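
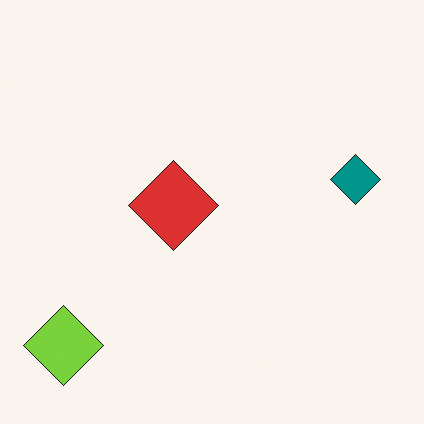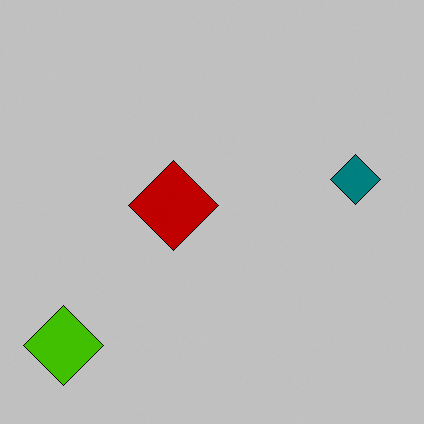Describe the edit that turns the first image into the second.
The second image is the first heavily posterized to just a handful of flat colors.

Each flat color has snapped to a coarser quantized level — most visibly, the near-white background has dropped to a flat grey.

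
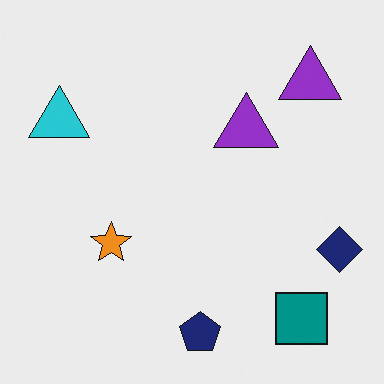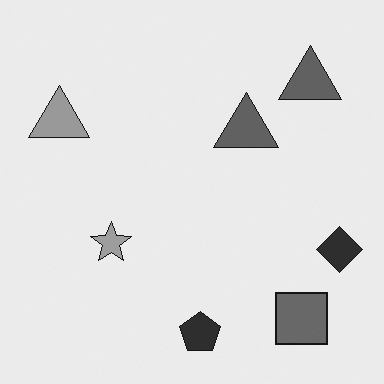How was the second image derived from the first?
The transformation is: converted to grayscale.

All color is removed — every shape is now a shade of grey.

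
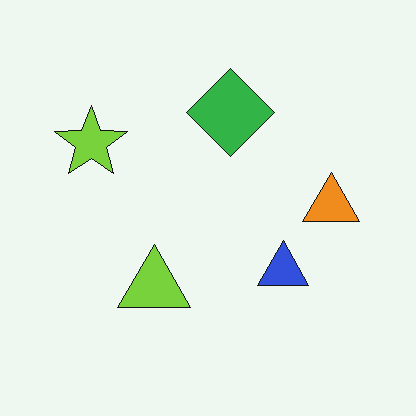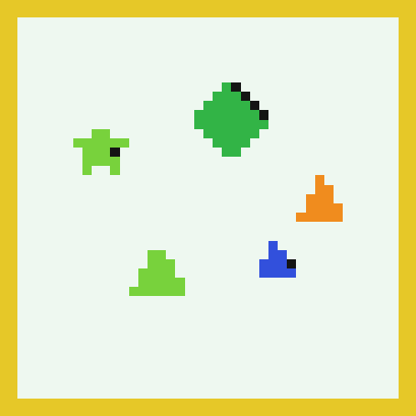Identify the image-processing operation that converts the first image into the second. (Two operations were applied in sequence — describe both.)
This is the original image heavily pixelated into large blocks, then framed with a yellow border.

Shapes are reduced to large square blocks; fine edges and outlines are lost — a downscale-then-upscale (mosaic) effect. A solid yellow frame runs around the edge of the second image, with the content slightly shrunk inside it.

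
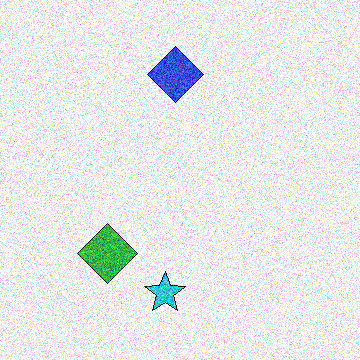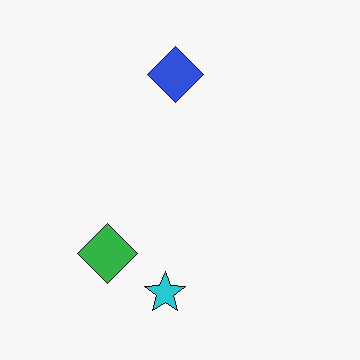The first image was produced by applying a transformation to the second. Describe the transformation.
The first image is the second degraded with strong gaussian noise.

Random speckle covers the whole image, including the flat background.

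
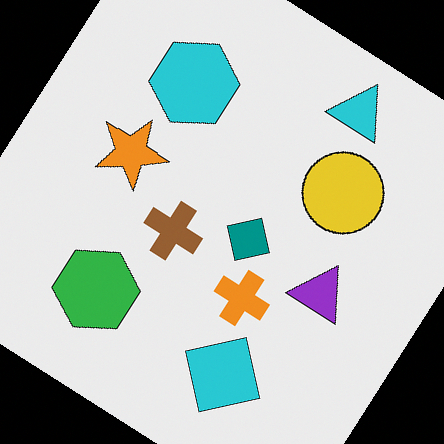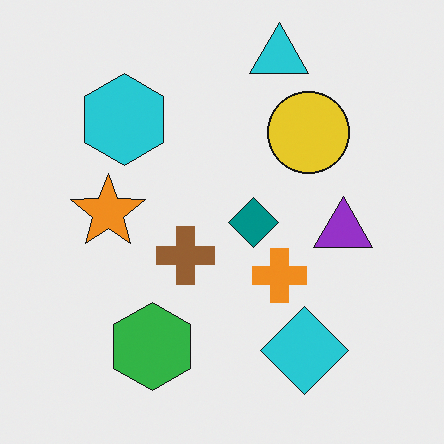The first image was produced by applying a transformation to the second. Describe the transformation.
It was rotated clockwise by a large amount — several tens of degrees.

Every shape is tilted by the same angle and the image corners show triangular fill wedges — a whole-image rotation by a non-right angle.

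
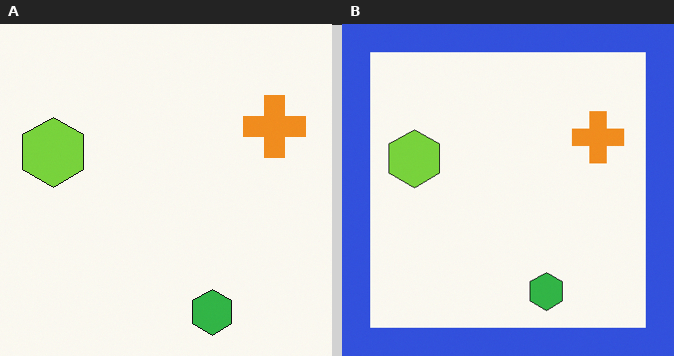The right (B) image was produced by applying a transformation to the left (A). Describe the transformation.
The image was framed with a blue border.

A solid blue frame runs around the edge of the right (B) image, with the content slightly shrunk inside it.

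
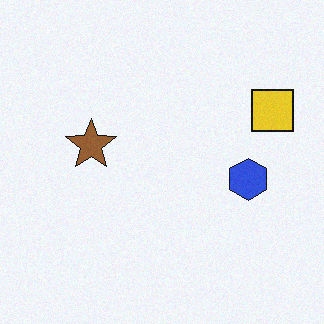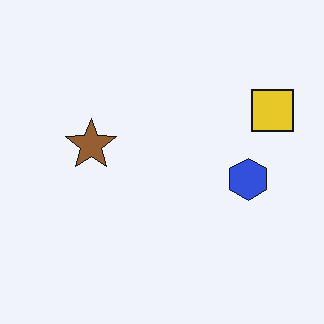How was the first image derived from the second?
Degraded with a light layer of grain.

Random speckle covers the whole image, including the flat background.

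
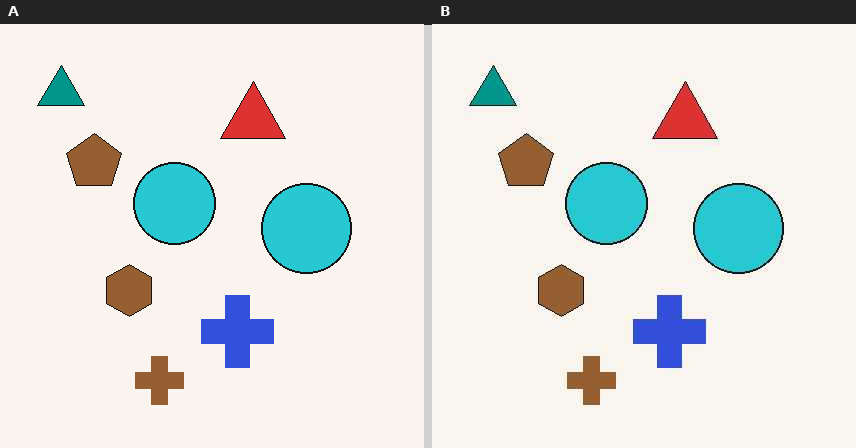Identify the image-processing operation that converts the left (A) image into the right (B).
This is the original image given moderate JPEG compression.

Blocky 8×8 compression artifacts appear around shape edges and the flat background shows ringing — characteristic JPEG degradation.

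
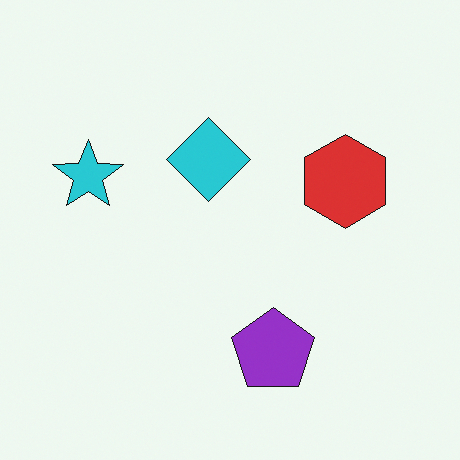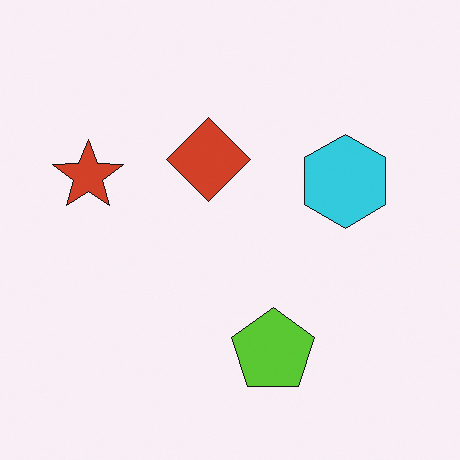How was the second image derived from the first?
The transformation is: hue-shifted by a large amount.

Every shape's color has rotated by the same amount around the hue wheel — a uniform hue shift.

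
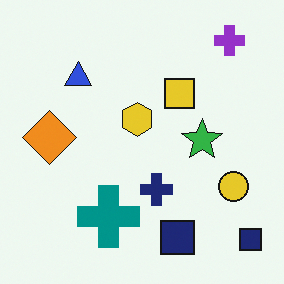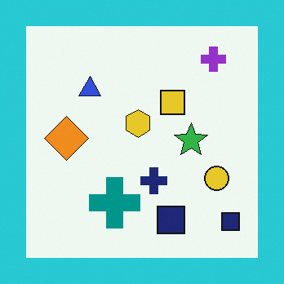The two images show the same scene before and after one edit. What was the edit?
It was framed with a cyan border.

A solid cyan frame runs around the edge of the second image, with the content slightly shrunk inside it.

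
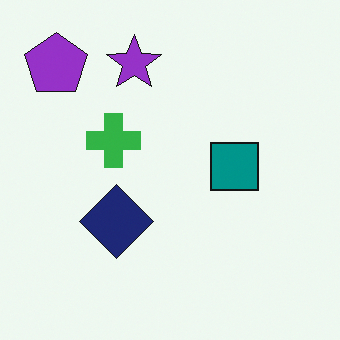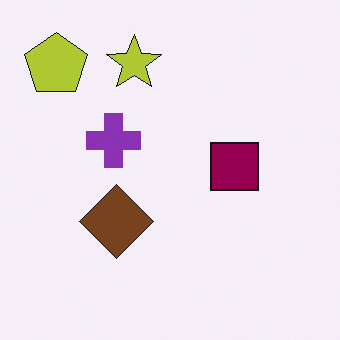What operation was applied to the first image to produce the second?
The second image is the first hue-shifted noticeably.

Every shape's color has rotated by the same amount around the hue wheel — a uniform hue shift.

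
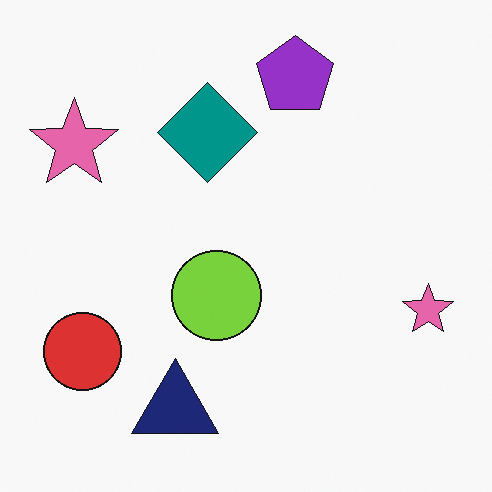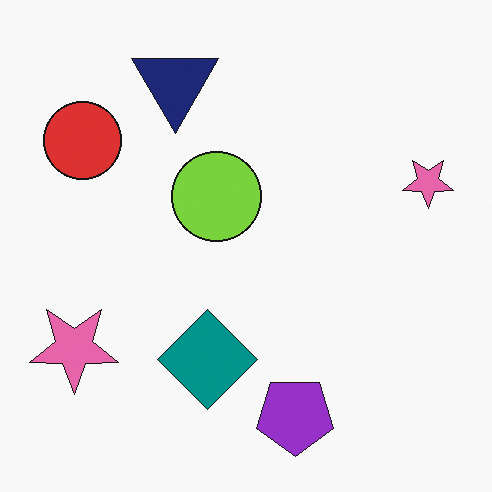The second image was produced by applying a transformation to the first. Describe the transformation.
It was flipped vertically (top ↔ bottom).

The purple pentagon is in the top of the first image and the bottom of the second — shapes on opposite sides of the horizontal midline have swapped in a mirror flip.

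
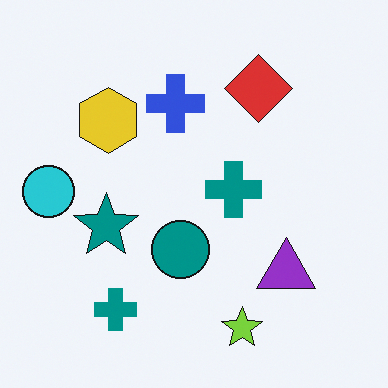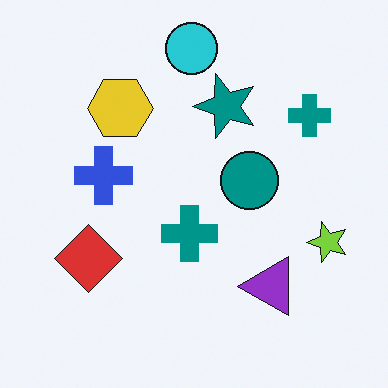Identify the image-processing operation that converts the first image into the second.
It was transposed (reflected across the top-left ↔ bottom-right diagonal).

Shapes have swapped their row and column positions — what was in the top-right is now in the bottom-left — a diagonal reflection.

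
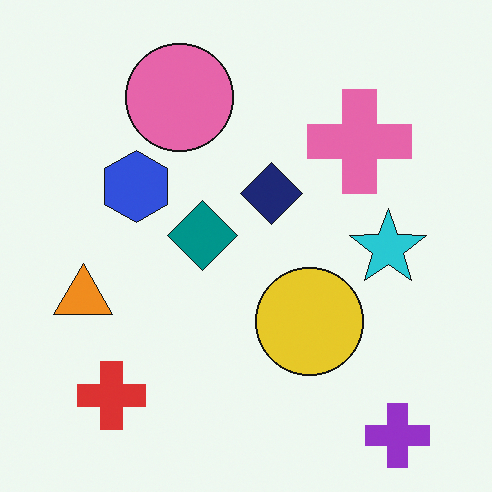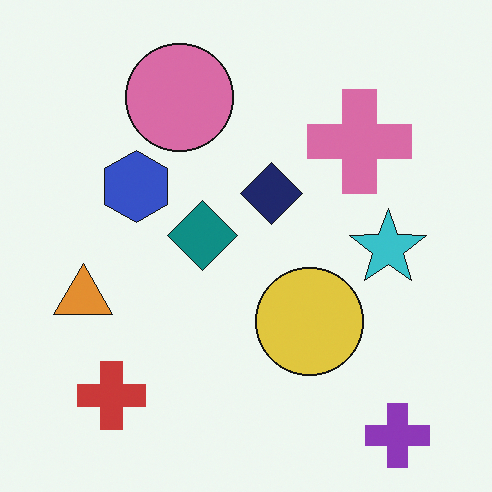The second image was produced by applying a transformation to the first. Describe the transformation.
It was slightly desaturated.

All colors are more muted and greyish — a global saturation change.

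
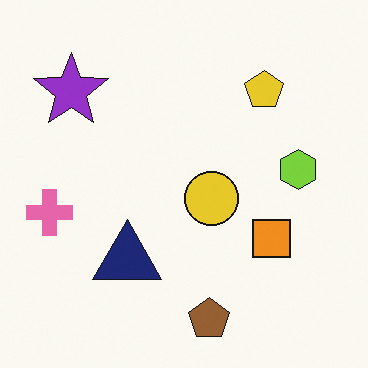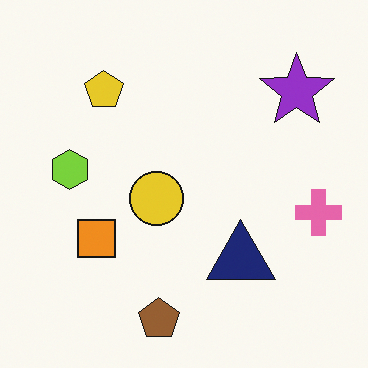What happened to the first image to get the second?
Flipped horizontally (left ↔ right).

The pink cross is in the left of the first image and the right of the second — shapes on opposite sides of the vertical midline have swapped in a mirror flip.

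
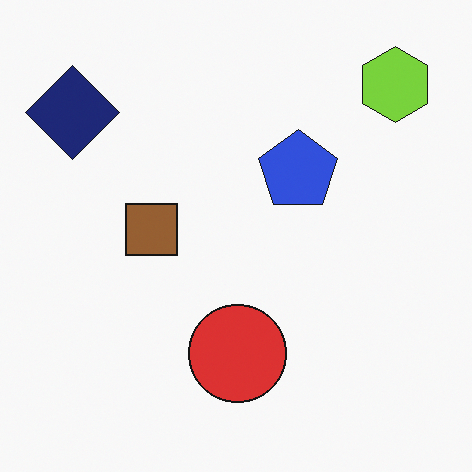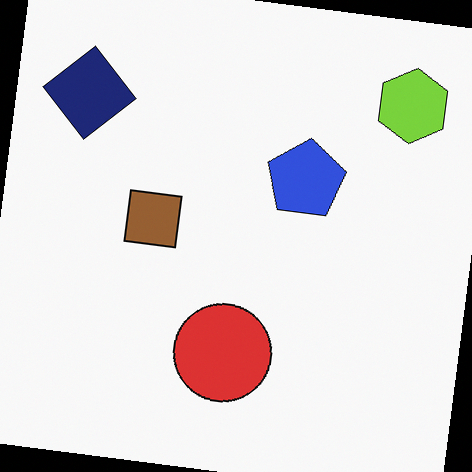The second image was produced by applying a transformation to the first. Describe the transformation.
The second image is the first rotated clockwise by a slight angle.

Every shape is tilted by the same angle and the image corners show triangular fill wedges — a whole-image rotation by a non-right angle.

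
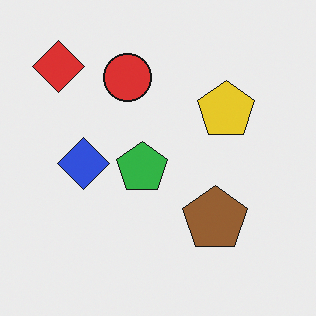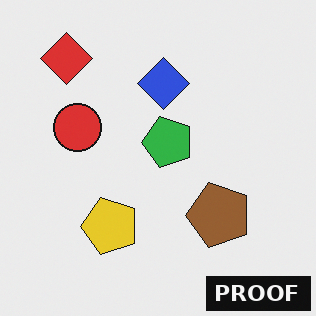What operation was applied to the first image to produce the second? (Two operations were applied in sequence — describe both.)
Transposed (reflected across the top-left ↔ bottom-right diagonal), then watermarked with the text "PROOF" in the lower-right corner.

Shapes have swapped their row and column positions — what was in the top-right is now in the bottom-left — a diagonal reflection. A dark label reading "PROOF" appears in the lower-right corner.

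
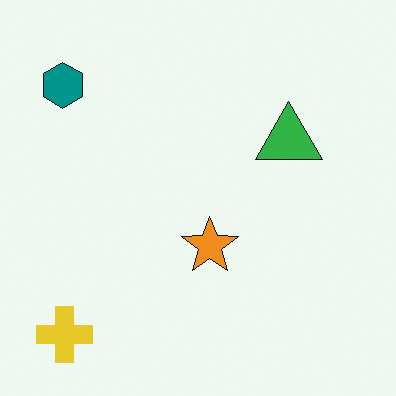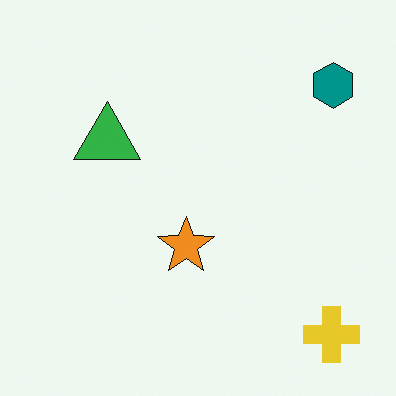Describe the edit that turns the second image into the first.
The image was flipped horizontally (left ↔ right).

The teal hexagon is in the top-right of the second image and the top-left of the first — shapes on opposite sides of the vertical midline have swapped in a mirror flip.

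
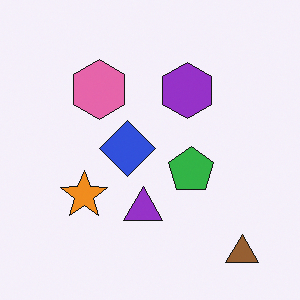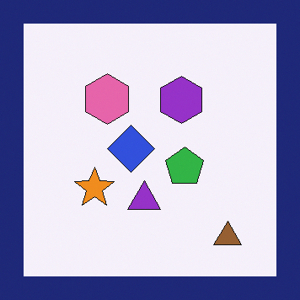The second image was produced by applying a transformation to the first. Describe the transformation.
The image was framed with a navy border.

A solid navy frame runs around the edge of the second image, with the content slightly shrunk inside it.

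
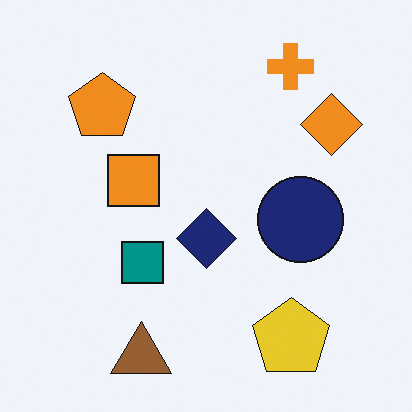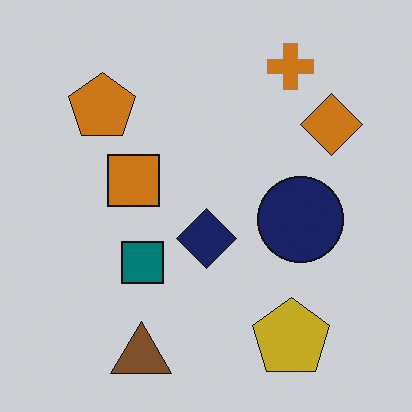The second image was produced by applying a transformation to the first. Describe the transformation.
The image was slightly darkened.

Every pixel — background and shapes alike — is uniformly darkened.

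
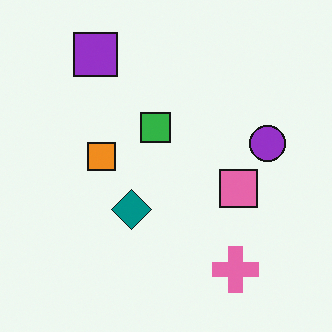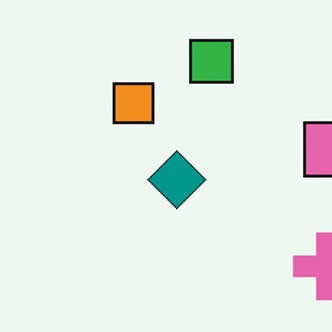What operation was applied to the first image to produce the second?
The image was cropped to a modestly smaller region and rescaled.

The visible shapes are larger and the field of view is narrower; shapes near the original edges may be partly or wholly outside the frame — a crop-and-rescale.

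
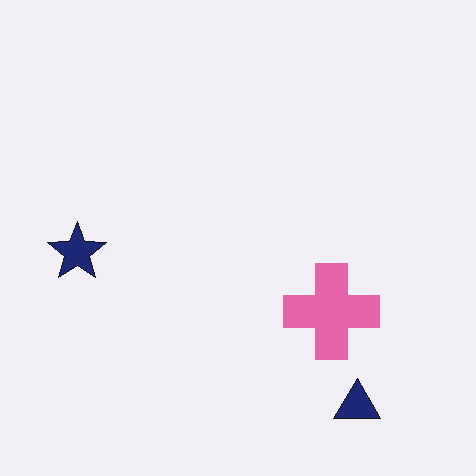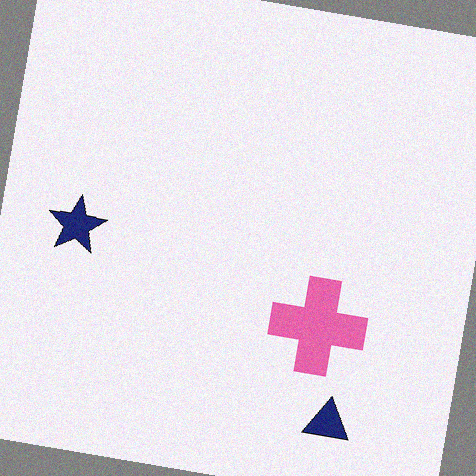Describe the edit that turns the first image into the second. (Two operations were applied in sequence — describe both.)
The image was rotated clockwise by a slight angle, then degraded with subtle gaussian noise.

Every shape is tilted by the same angle and the image corners show triangular fill wedges — a whole-image rotation by a non-right angle. Random speckle covers the whole image, including the flat background.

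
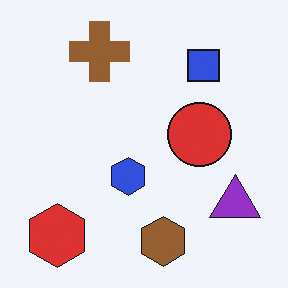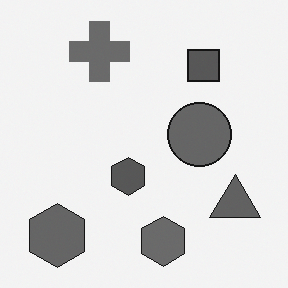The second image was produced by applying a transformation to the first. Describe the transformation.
This is the original image converted to grayscale.

All color is removed — every shape is now a shade of grey.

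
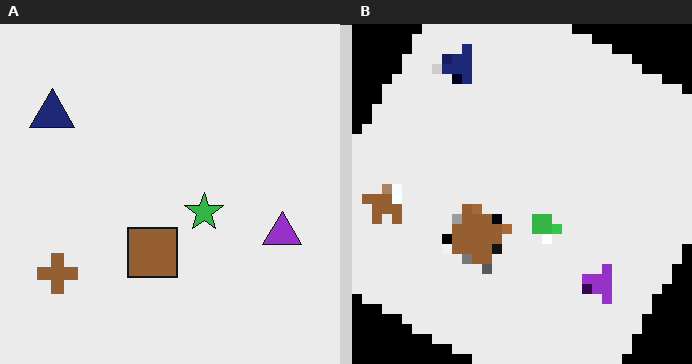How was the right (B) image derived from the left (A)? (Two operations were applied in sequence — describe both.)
The right (B) image is the left (A) rotated clockwise by a moderate amount, then coarsely pixelated.

Every shape is tilted by the same angle and the image corners show triangular fill wedges — a whole-image rotation by a non-right angle. Shapes are reduced to large square blocks; fine edges and outlines are lost — a downscale-then-upscale (mosaic) effect.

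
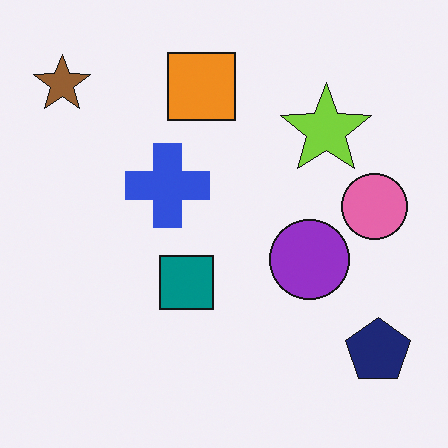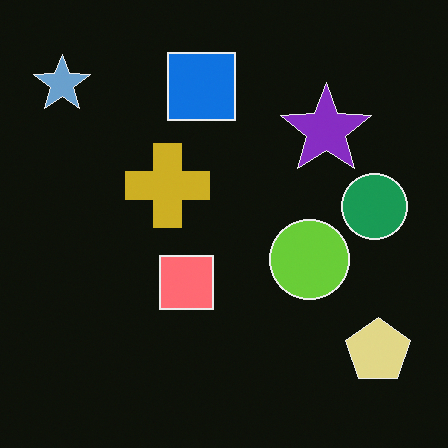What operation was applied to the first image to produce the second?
The transformation is: color-inverted (negative).

The light background has become dark and every shape's color is its complement — a photographic negative.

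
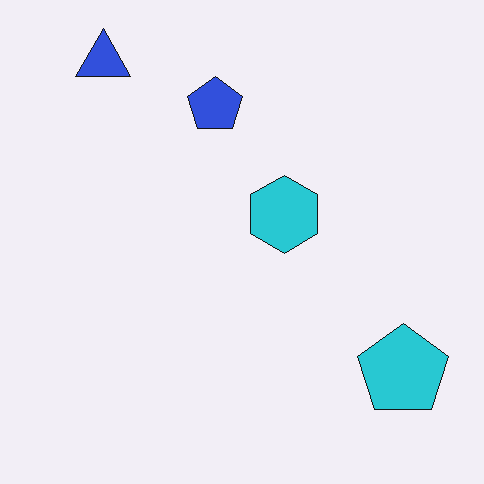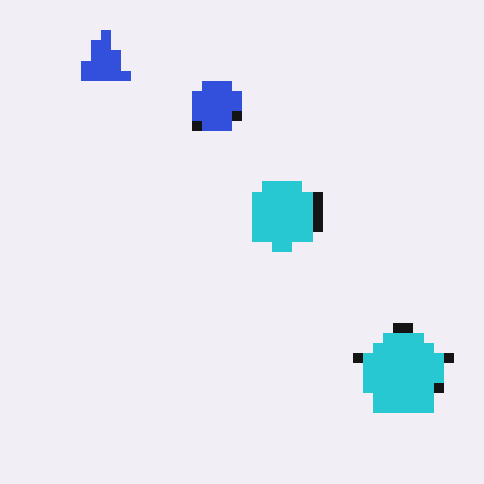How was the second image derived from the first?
The second image is the first coarsely pixelated.

Shapes are reduced to large square blocks; fine edges and outlines are lost — a downscale-then-upscale (mosaic) effect.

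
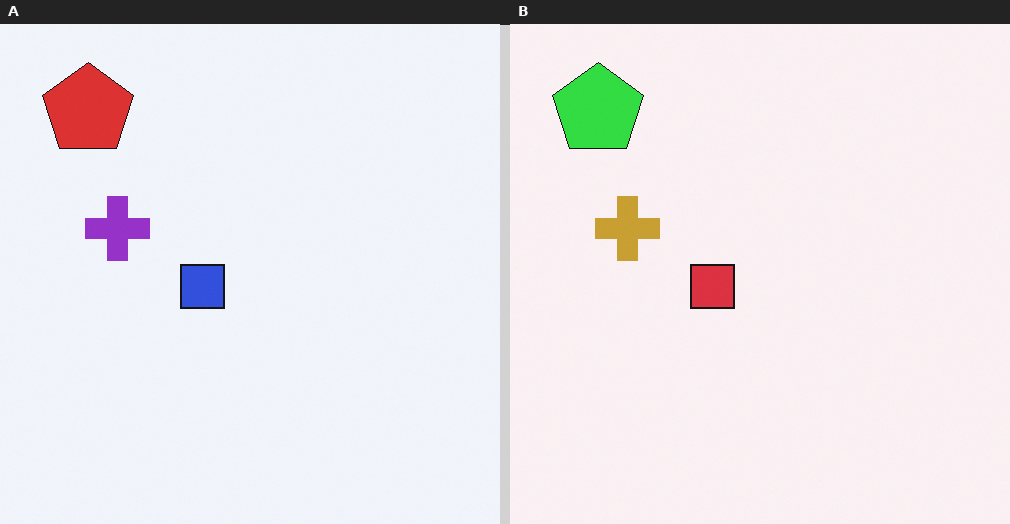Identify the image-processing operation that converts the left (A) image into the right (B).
It was hue-shifted by a moderate amount.

Every shape's color has rotated by the same amount around the hue wheel — a uniform hue shift.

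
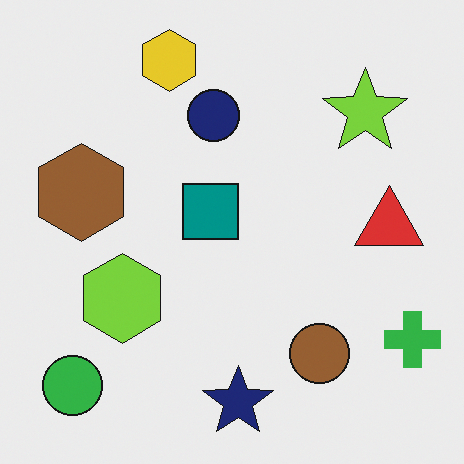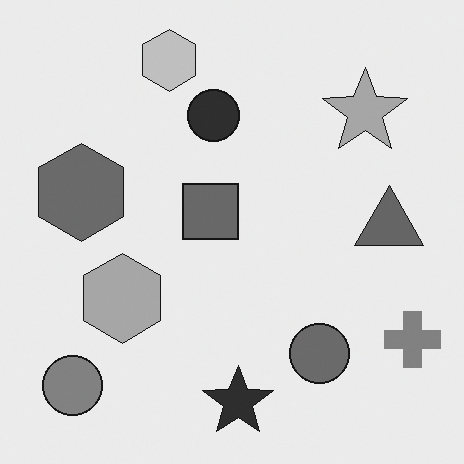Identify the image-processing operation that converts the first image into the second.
It was converted to grayscale.

All color is removed — every shape is now a shade of grey.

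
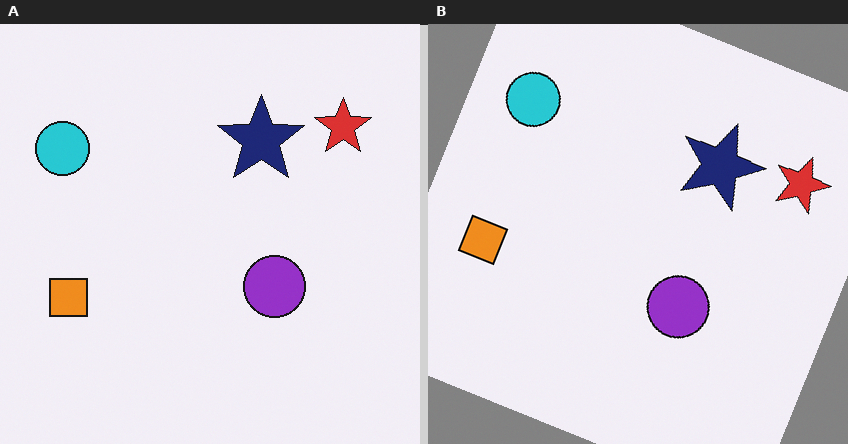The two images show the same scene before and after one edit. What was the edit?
The image was rotated clockwise by a clearly visible amount.

Every shape is tilted by the same angle and the image corners show triangular fill wedges — a whole-image rotation by a non-right angle.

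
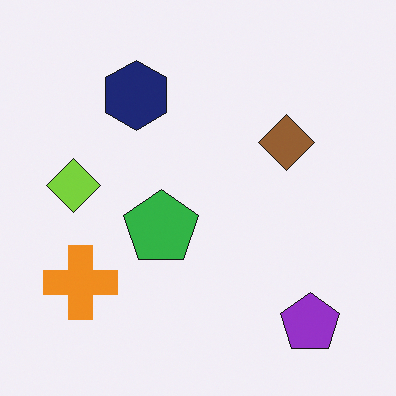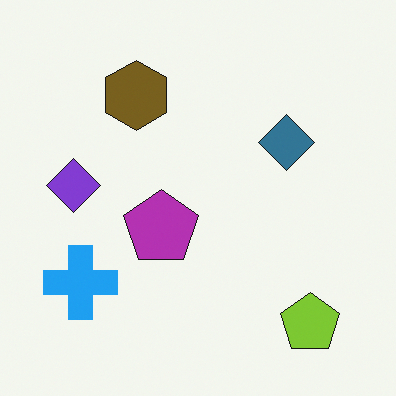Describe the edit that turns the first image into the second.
This is the original image hue-shifted through roughly half the color wheel.

Every shape's color has rotated by the same amount around the hue wheel — a uniform hue shift.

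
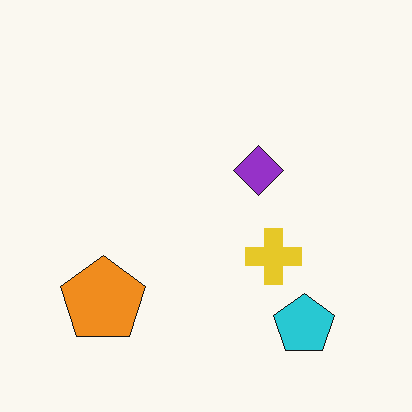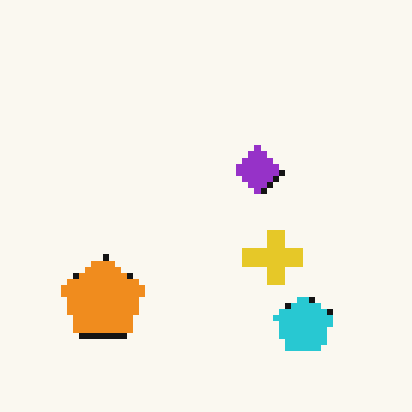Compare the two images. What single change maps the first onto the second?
The image was pixelated into visible square blocks.

Shapes are reduced to large square blocks; fine edges and outlines are lost — a downscale-then-upscale (mosaic) effect.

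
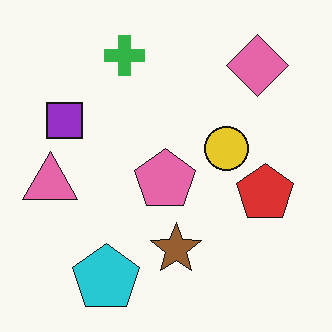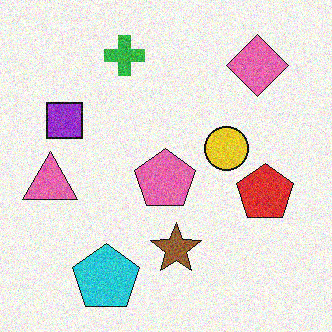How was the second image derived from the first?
The second image is the first degraded with moderate additive noise.

Random speckle covers the whole image, including the flat background.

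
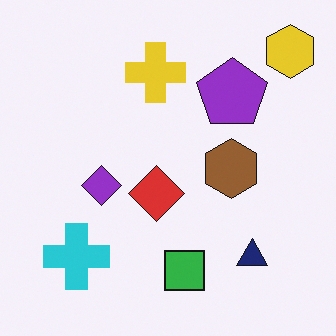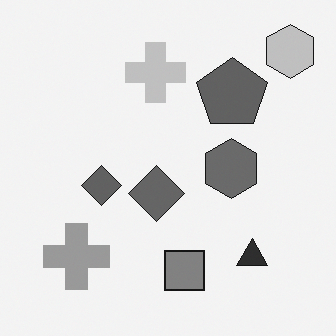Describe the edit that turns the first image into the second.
The image was converted to grayscale.

All color is removed — every shape is now a shade of grey.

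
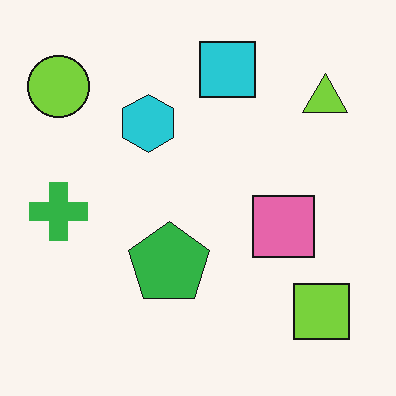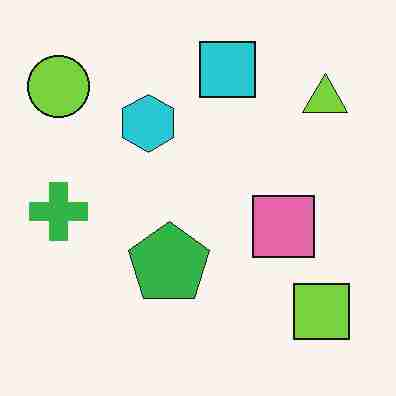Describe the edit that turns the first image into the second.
Degraded with heavy JPEG compression.

Blocky 8×8 compression artifacts appear around shape edges and the flat background shows ringing — characteristic JPEG degradation.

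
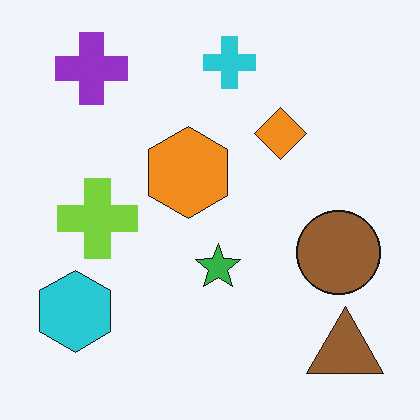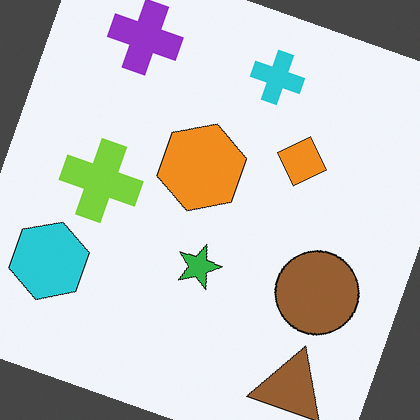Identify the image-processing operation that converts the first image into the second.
It was rotated clockwise by a clearly visible amount.

Every shape is tilted by the same angle and the image corners show triangular fill wedges — a whole-image rotation by a non-right angle.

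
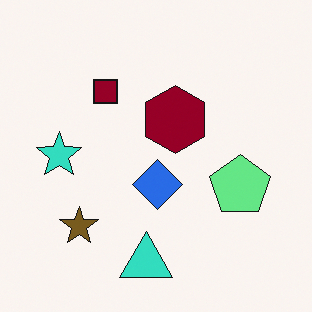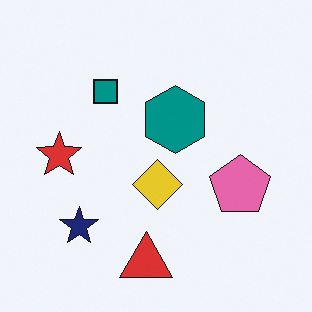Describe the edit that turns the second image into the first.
Hue-shifted by a large amount.

Every shape's color has rotated by the same amount around the hue wheel — a uniform hue shift.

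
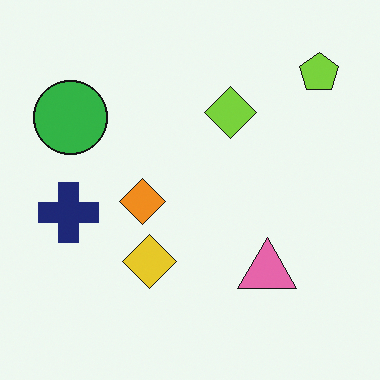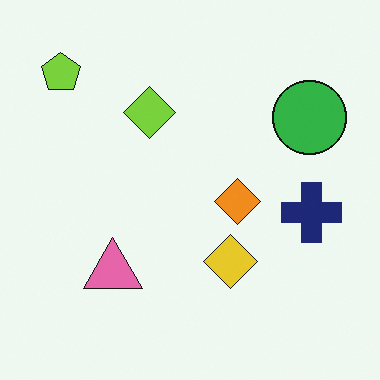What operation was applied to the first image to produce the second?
Flipped horizontally (left ↔ right).

The lime pentagon is in the top-right of the first image and the top-left of the second — shapes on opposite sides of the vertical midline have swapped in a mirror flip.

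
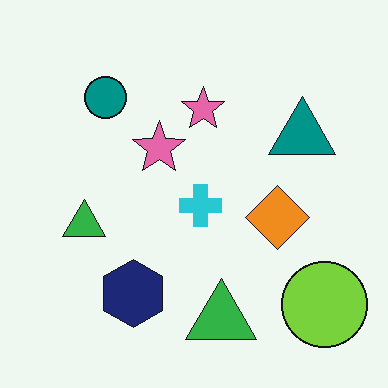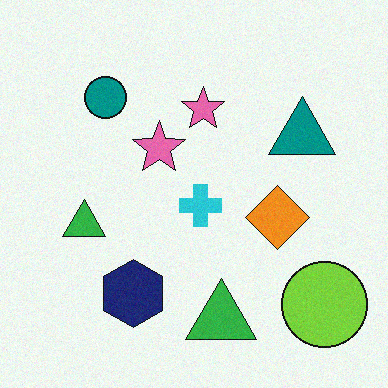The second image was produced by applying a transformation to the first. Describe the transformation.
The second image is the first degraded with a light layer of grain.

Random speckle covers the whole image, including the flat background.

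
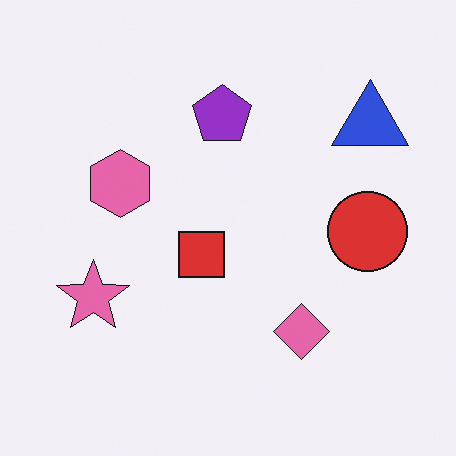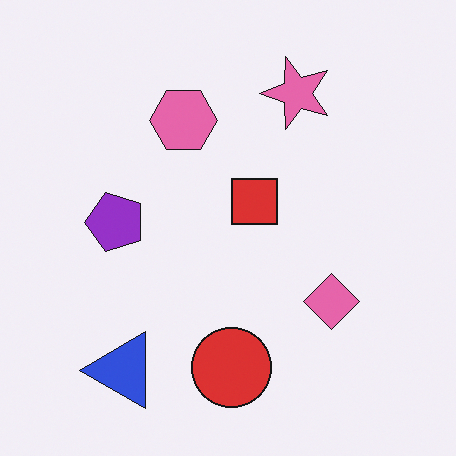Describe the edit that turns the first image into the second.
This is the original image transposed (reflected across the top-left ↔ bottom-right diagonal).

Shapes have swapped their row and column positions — what was in the top-right is now in the bottom-left — a diagonal reflection.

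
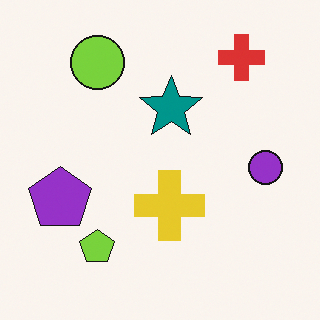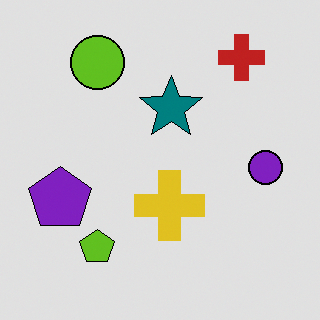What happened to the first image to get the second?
This is the original image moderately posterized.

Each flat color has snapped to a coarser quantized level — most visibly, the near-white background has dropped to a flat grey.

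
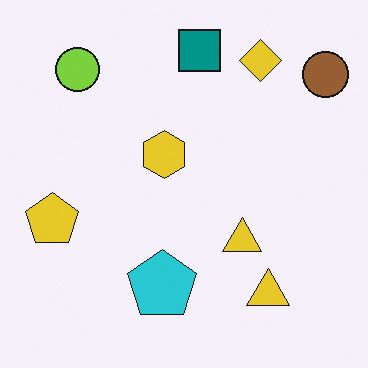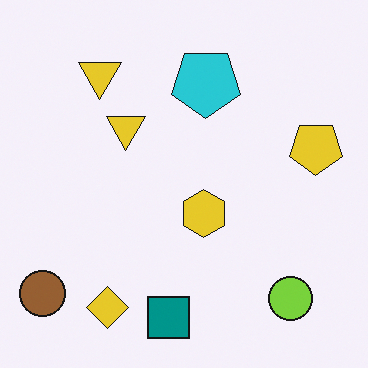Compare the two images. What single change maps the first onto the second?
The second image is the first rotated 180°.

The brown circle sits in the top-right of the first image and the bottom-left of the second — consistent with a whole-image 180° rotation.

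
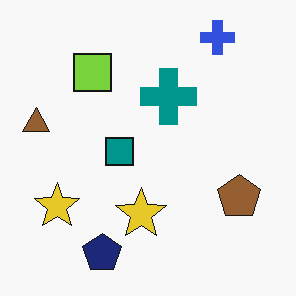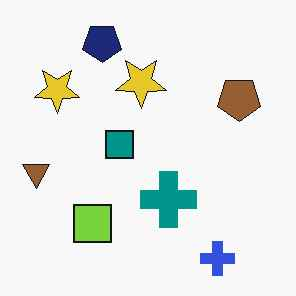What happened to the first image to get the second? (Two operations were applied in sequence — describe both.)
The image was flipped vertically (top ↔ bottom), then given moderate JPEG compression.

The blue cross is in the top-right of the first image and the bottom-right of the second — shapes on opposite sides of the horizontal midline have swapped in a mirror flip. Blocky 8×8 compression artifacts appear around shape edges and the flat background shows ringing — characteristic JPEG degradation.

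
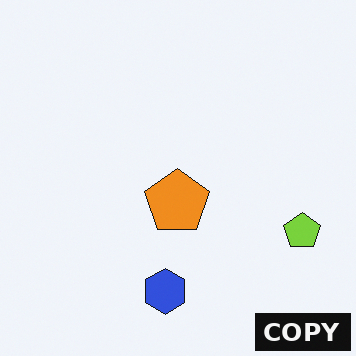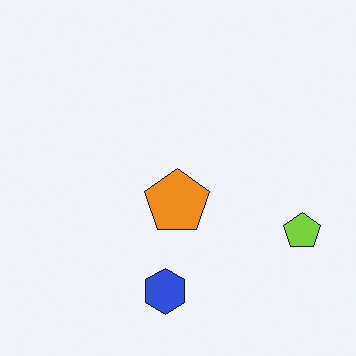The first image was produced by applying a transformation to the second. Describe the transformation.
The first image is the second watermarked with the text "COPY" in the lower-right corner.

A dark label reading "COPY" appears in the lower-right corner.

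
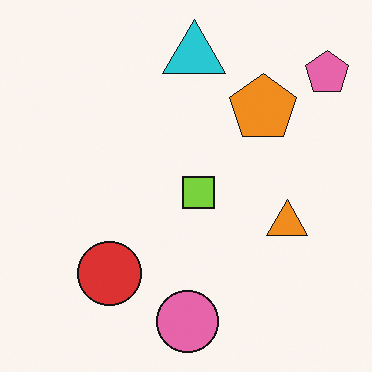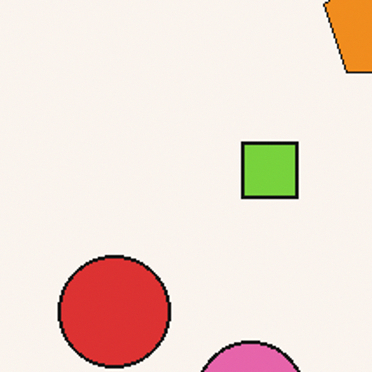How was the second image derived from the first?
Cropped tightly and scaled back up.

The visible shapes are larger and the field of view is narrower; shapes near the original edges may be partly or wholly outside the frame — a crop-and-rescale.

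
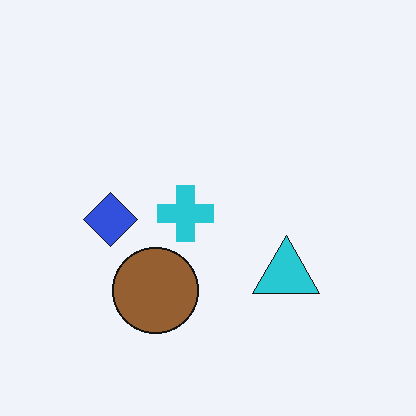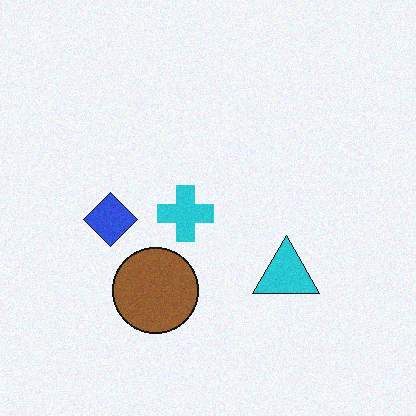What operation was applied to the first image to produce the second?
The second image is the first degraded with subtle gaussian noise.

Random speckle covers the whole image, including the flat background.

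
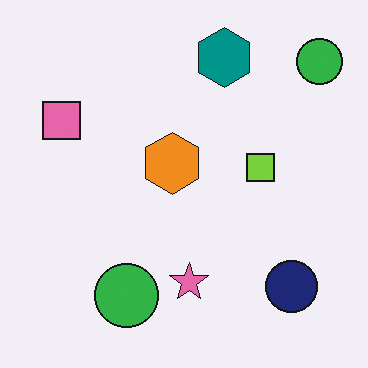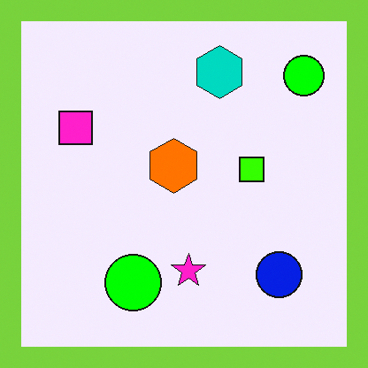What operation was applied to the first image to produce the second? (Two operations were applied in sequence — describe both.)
The transformation is: heavily oversaturated, then framed with a lime border.

All colors are more vivid — a global saturation change. A solid lime frame runs around the edge of the second image, with the content slightly shrunk inside it.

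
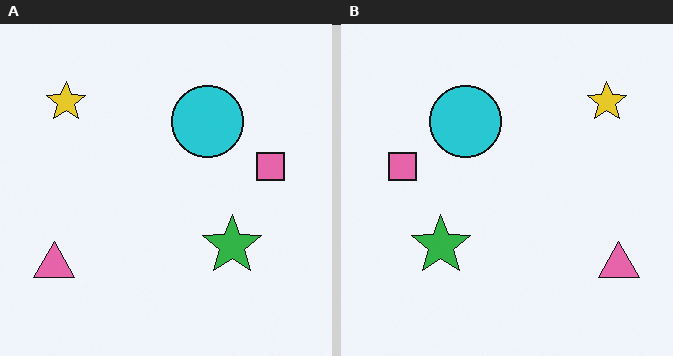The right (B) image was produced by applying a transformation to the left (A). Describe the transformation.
The transformation is: flipped horizontally (left ↔ right).

The pink triangle is in the bottom-left of the left (A) image and the bottom-right of the right (B) — shapes on opposite sides of the vertical midline have swapped in a mirror flip.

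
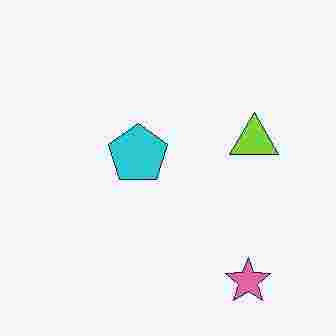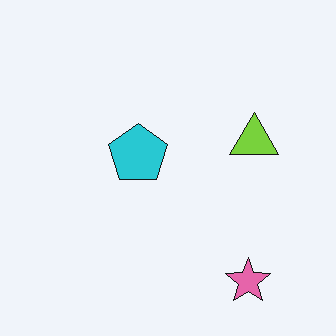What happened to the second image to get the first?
The transformation is: heavily JPEG-compressed with obvious blocking artifacts.

Blocky 8×8 compression artifacts appear around shape edges and the flat background shows ringing — characteristic JPEG degradation.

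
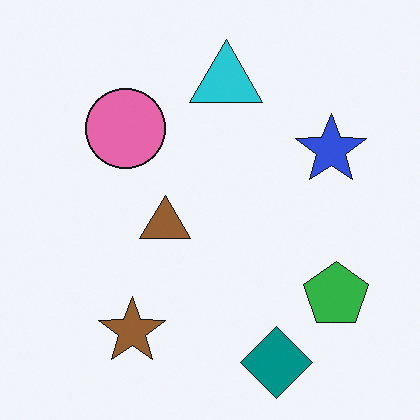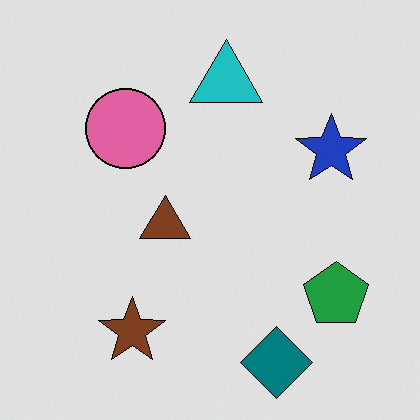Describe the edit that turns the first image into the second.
The second image is the first posterized to a reduced palette.

Each flat color has snapped to a coarser quantized level — most visibly, the near-white background has dropped to a flat grey.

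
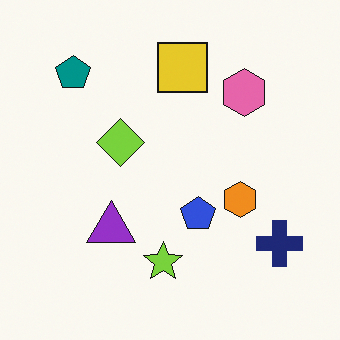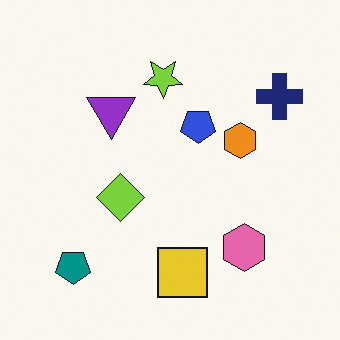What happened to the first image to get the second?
This is the original image flipped vertically (top ↔ bottom).

The yellow square is in the top of the first image and the bottom of the second — shapes on opposite sides of the horizontal midline have swapped in a mirror flip.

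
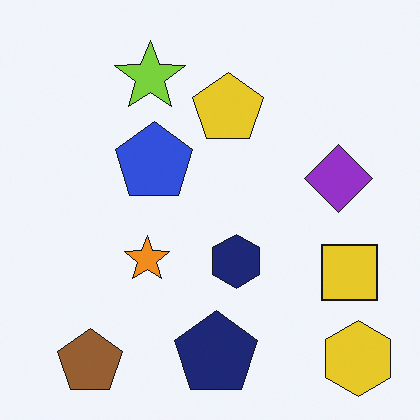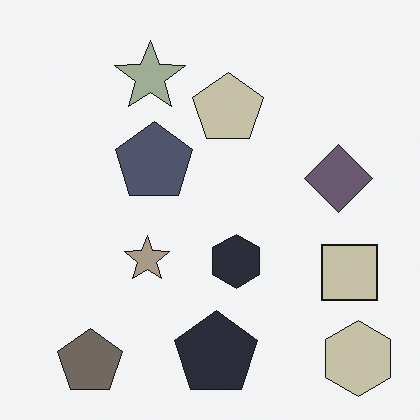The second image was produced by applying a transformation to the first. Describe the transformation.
The transformation is: heavily desaturated.

All colors are more muted and greyish — a global saturation change.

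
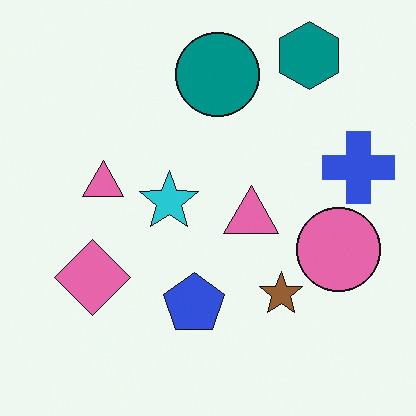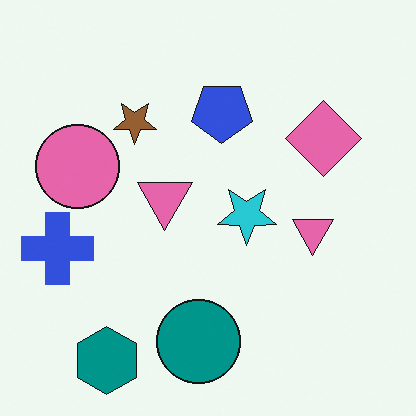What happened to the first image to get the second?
Rotated 180°.

The teal hexagon sits in the top-right of the first image and the bottom-left of the second — consistent with a whole-image 180° rotation.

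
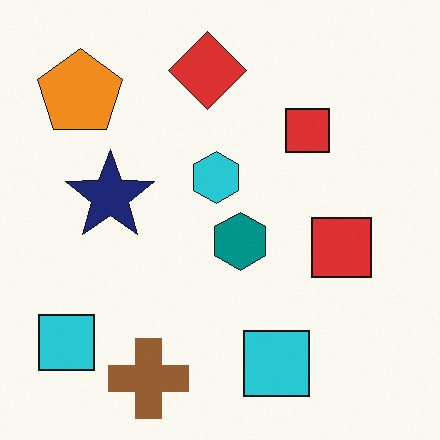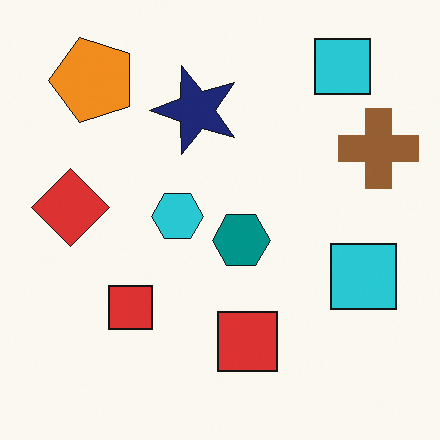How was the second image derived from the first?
Transposed (reflected across the top-left ↔ bottom-right diagonal).

Shapes have swapped their row and column positions — what was in the top-right is now in the bottom-left — a diagonal reflection.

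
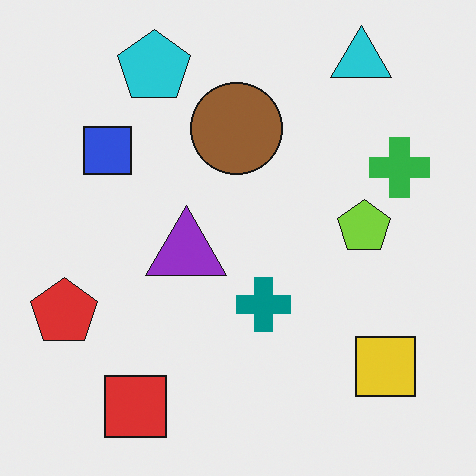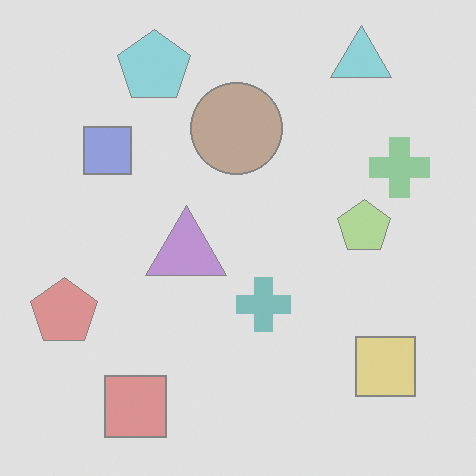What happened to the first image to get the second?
Given much lower contrast.

Tones are pushed toward mid-grey across the whole image — a global contrast change.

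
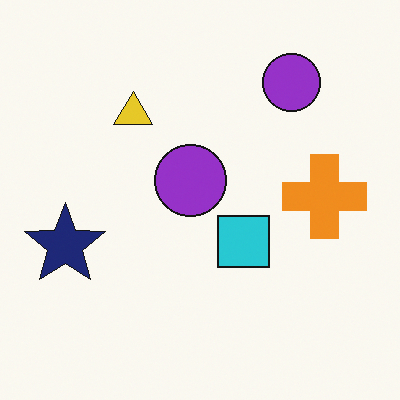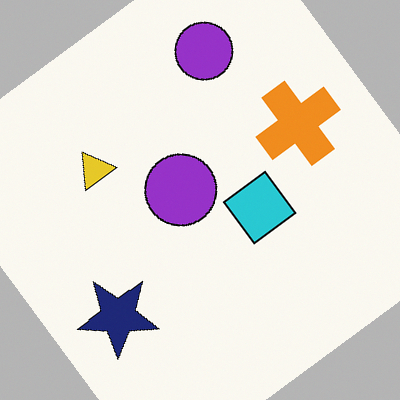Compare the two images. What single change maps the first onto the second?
The transformation is: rotated counter-clockwise by a large amount — several tens of degrees.

Every shape is tilted by the same angle and the image corners show triangular fill wedges — a whole-image rotation by a non-right angle.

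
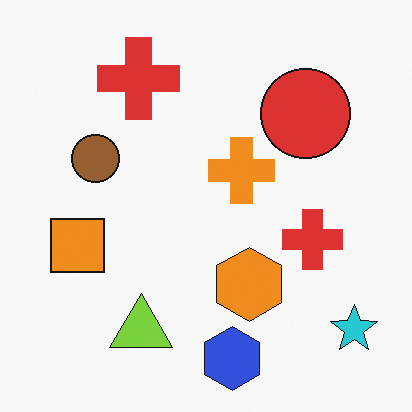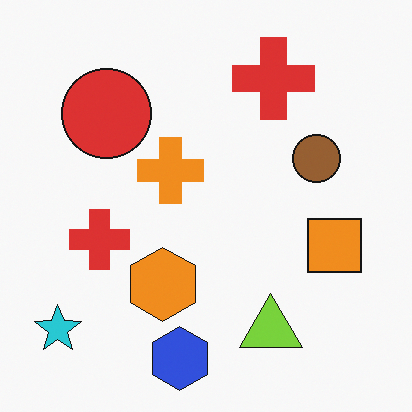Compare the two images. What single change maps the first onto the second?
It was flipped horizontally (left ↔ right).

The cyan star is in the bottom-right of the first image and the bottom-left of the second — shapes on opposite sides of the vertical midline have swapped in a mirror flip.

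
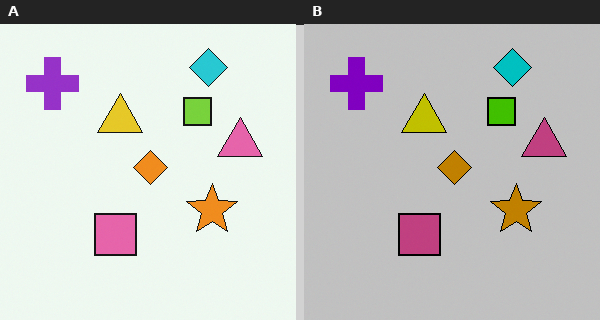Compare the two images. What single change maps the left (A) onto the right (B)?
The transformation is: aggressively posterized.

Each flat color has snapped to a coarser quantized level — most visibly, the near-white background has dropped to a flat grey.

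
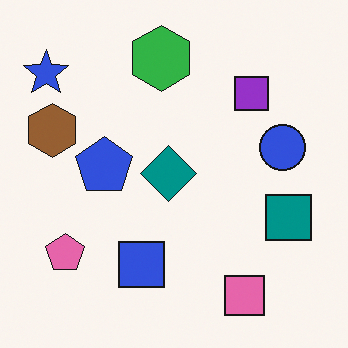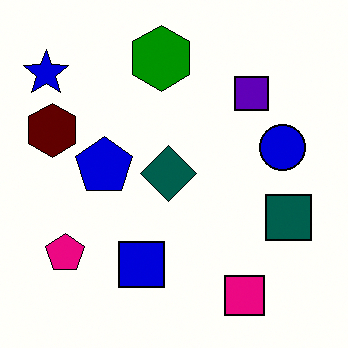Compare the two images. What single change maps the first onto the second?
The image was given much higher contrast.

Tones are pushed away from mid-grey across the whole image — a global contrast change.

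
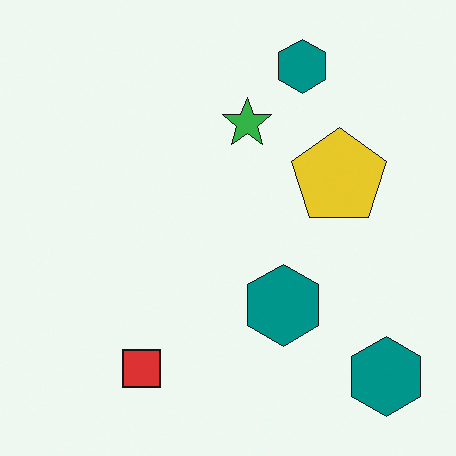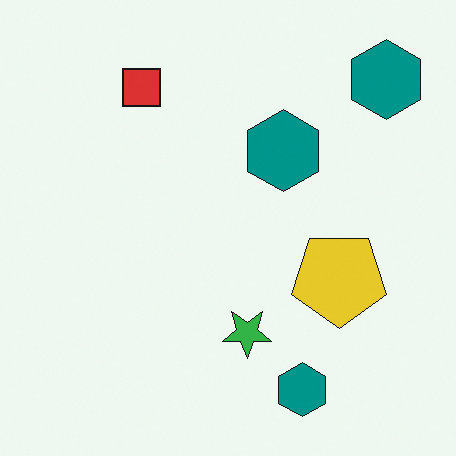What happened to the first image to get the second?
It was flipped vertically (top ↔ bottom).

The red square is in the bottom-left of the first image and the top-left of the second — shapes on opposite sides of the horizontal midline have swapped in a mirror flip.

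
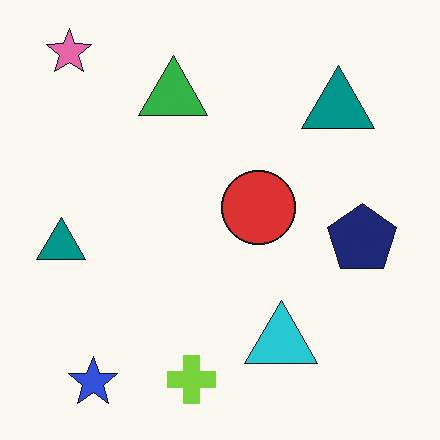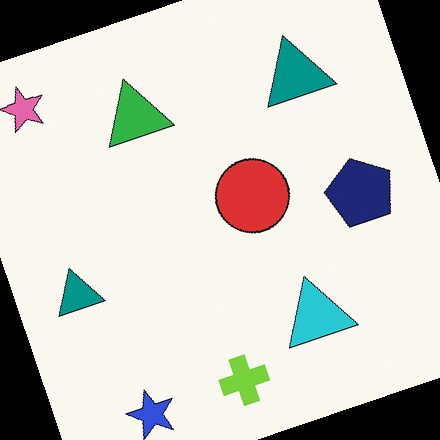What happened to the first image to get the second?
The second image is the first rotated counter-clockwise by a moderate amount.

Every shape is tilted by the same angle and the image corners show triangular fill wedges — a whole-image rotation by a non-right angle.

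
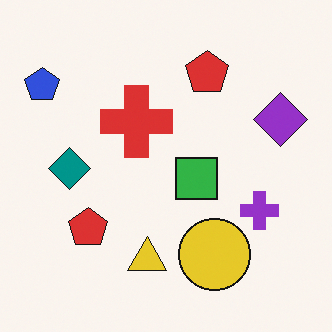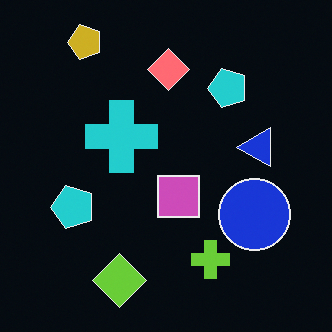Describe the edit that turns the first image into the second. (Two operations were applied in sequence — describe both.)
Transposed (reflected across the top-left ↔ bottom-right diagonal), then color-inverted (negative).

Shapes have swapped their row and column positions — what was in the top-right is now in the bottom-left — a diagonal reflection. The light background has become dark and every shape's color is its complement — a photographic negative.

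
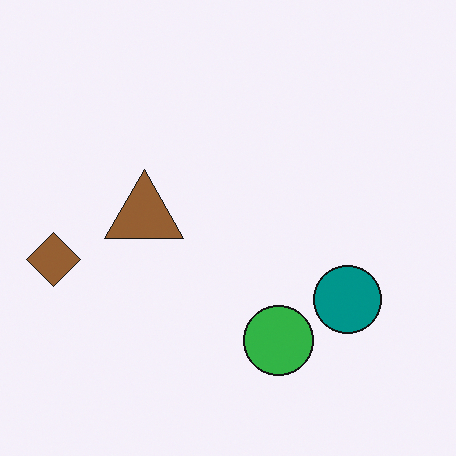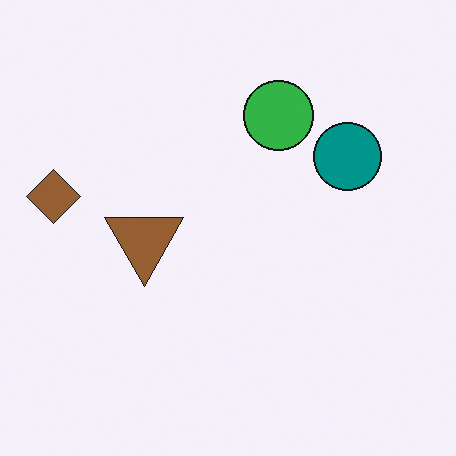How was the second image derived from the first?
This is the original image flipped vertically (top ↔ bottom).

The green circle is in the bottom of the first image and the top of the second — shapes on opposite sides of the horizontal midline have swapped in a mirror flip.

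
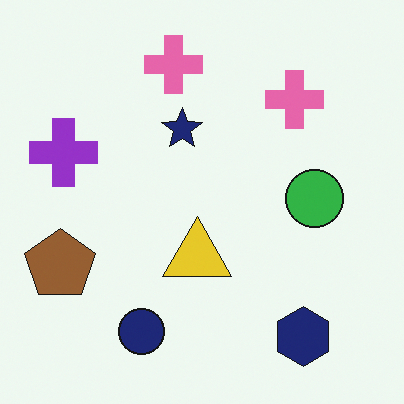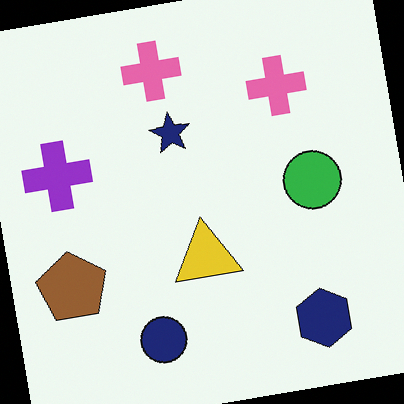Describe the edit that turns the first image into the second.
Rotated counter-clockwise by a small amount.

Every shape is tilted by the same angle and the image corners show triangular fill wedges — a whole-image rotation by a non-right angle.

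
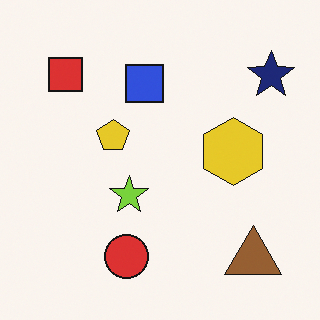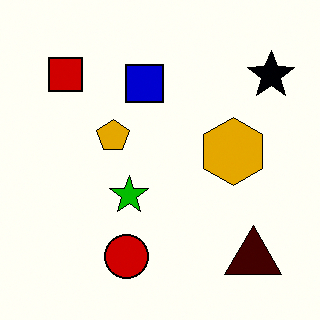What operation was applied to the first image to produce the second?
The transformation is: boosted in contrast.

Tones are pushed away from mid-grey across the whole image — a global contrast change.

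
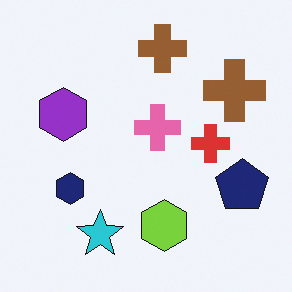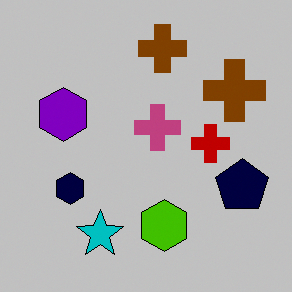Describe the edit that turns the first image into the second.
The second image is the first heavily posterized to just a handful of flat colors.

Each flat color has snapped to a coarser quantized level — most visibly, the near-white background has dropped to a flat grey.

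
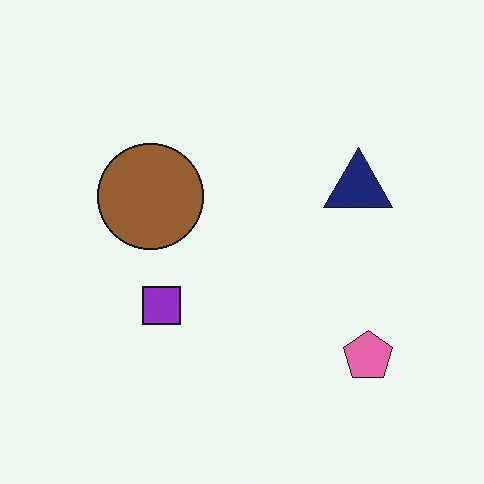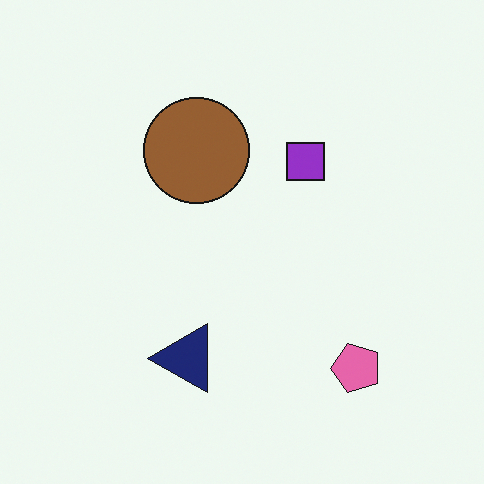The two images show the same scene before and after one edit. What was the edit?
The second image is the first transposed (reflected across the top-left ↔ bottom-right diagonal).

Shapes have swapped their row and column positions — what was in the top-right is now in the bottom-left — a diagonal reflection.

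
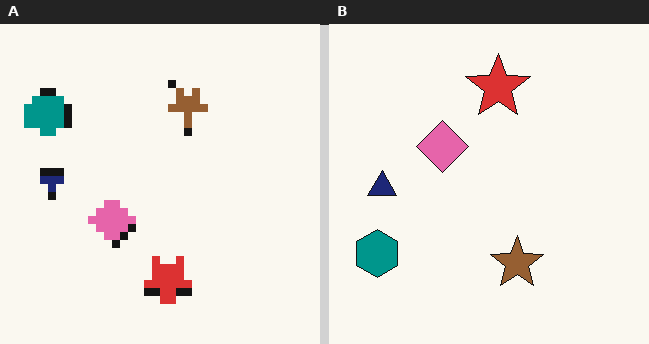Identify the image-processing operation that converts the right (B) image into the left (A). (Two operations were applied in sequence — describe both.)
Flipped vertically (top ↔ bottom), then pixelated into visible square blocks.

The red star is in the top of the right (B) image and the bottom of the left (A) — shapes on opposite sides of the horizontal midline have swapped in a mirror flip. Shapes are reduced to large square blocks; fine edges and outlines are lost — a downscale-then-upscale (mosaic) effect.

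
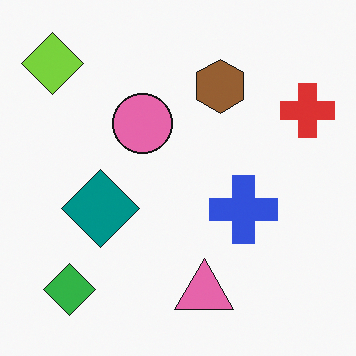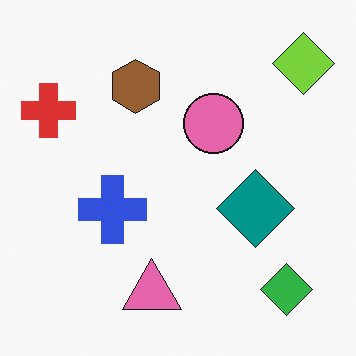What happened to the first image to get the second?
The image was flipped horizontally (left ↔ right).

The red cross is in the top-right of the first image and the top-left of the second — shapes on opposite sides of the vertical midline have swapped in a mirror flip.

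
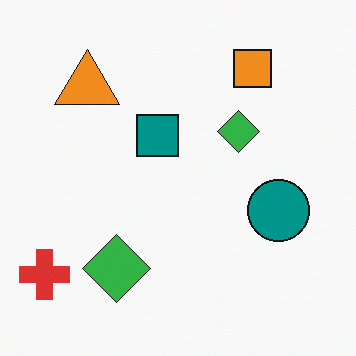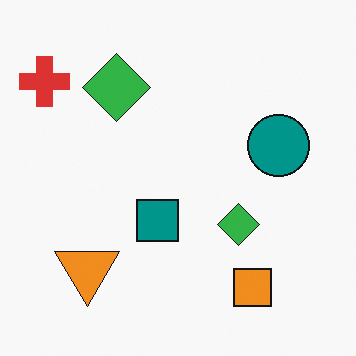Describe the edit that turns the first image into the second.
Flipped vertically (top ↔ bottom).

The orange square is in the top-right of the first image and the bottom-right of the second — shapes on opposite sides of the horizontal midline have swapped in a mirror flip.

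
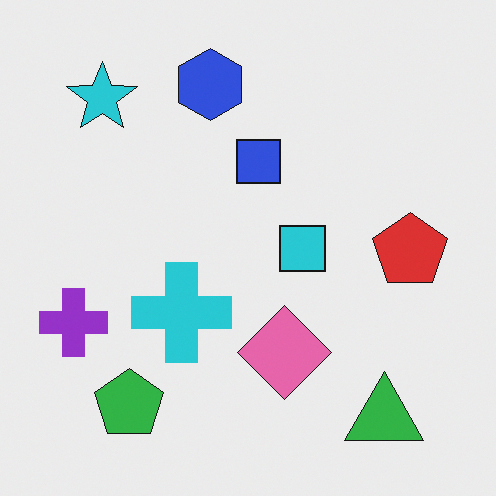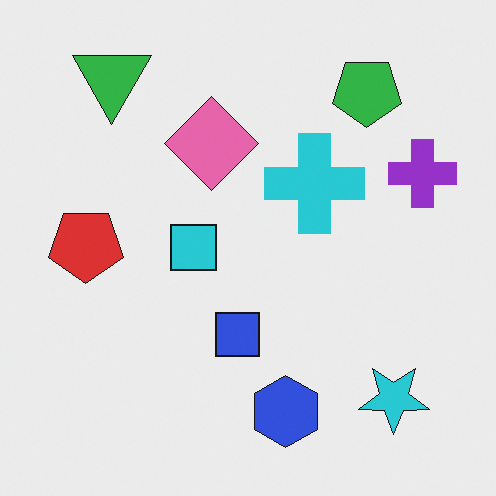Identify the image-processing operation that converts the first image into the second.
The second image is the first rotated 180°.

The green triangle sits in the bottom-right of the first image and the top-left of the second — consistent with a whole-image 180° rotation.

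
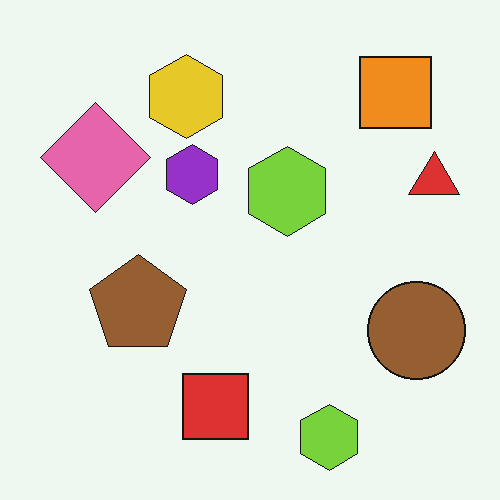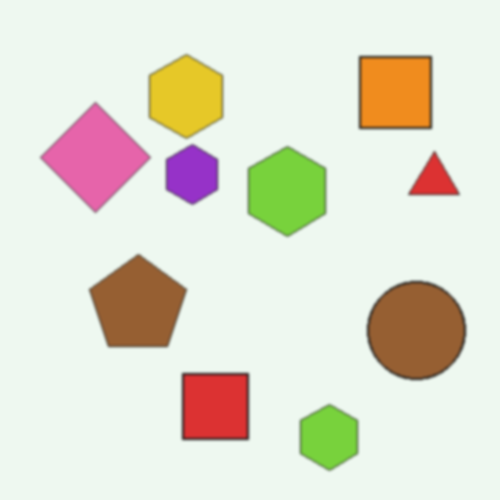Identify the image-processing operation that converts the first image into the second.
The image was lightly blurred.

Shape edges and outlines are uniformly softened across the whole image.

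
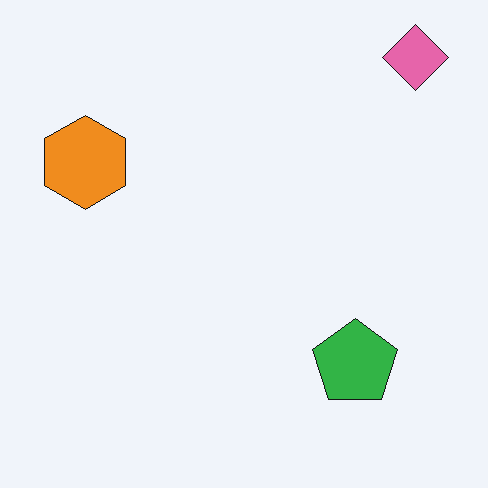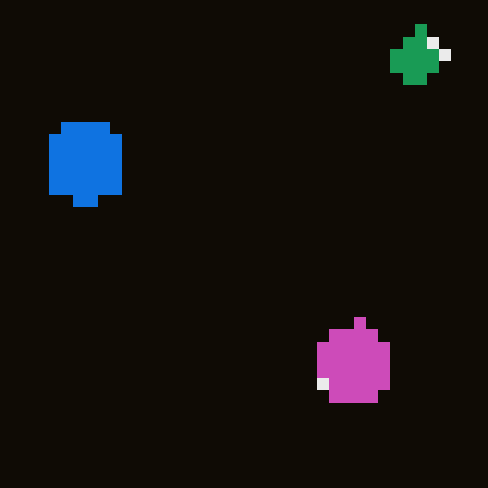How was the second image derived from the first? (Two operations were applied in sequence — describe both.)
The second image is the first coarsely pixelated, then color-inverted (negative).

Shapes are reduced to large square blocks; fine edges and outlines are lost — a downscale-then-upscale (mosaic) effect. The light background has become dark and every shape's color is its complement — a photographic negative.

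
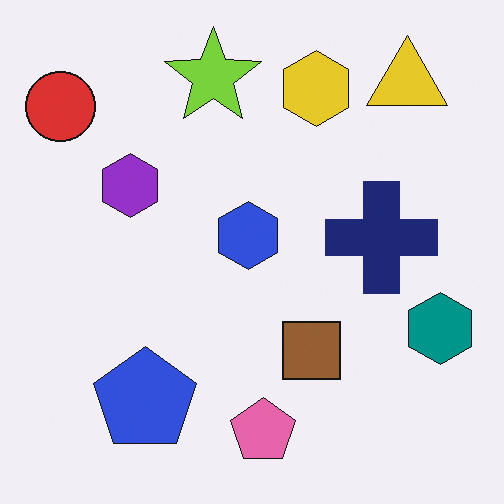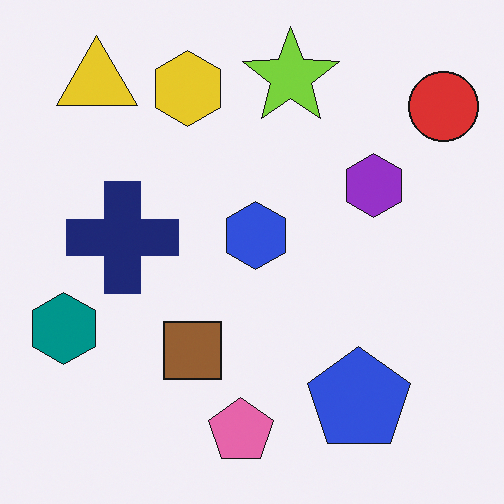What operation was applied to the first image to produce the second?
The image was flipped horizontally (left ↔ right).

The red circle is in the top-left of the first image and the top-right of the second — shapes on opposite sides of the vertical midline have swapped in a mirror flip.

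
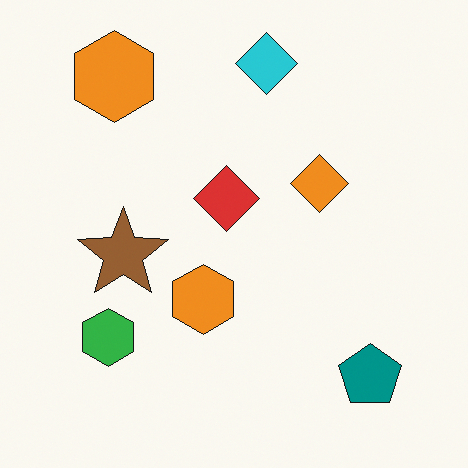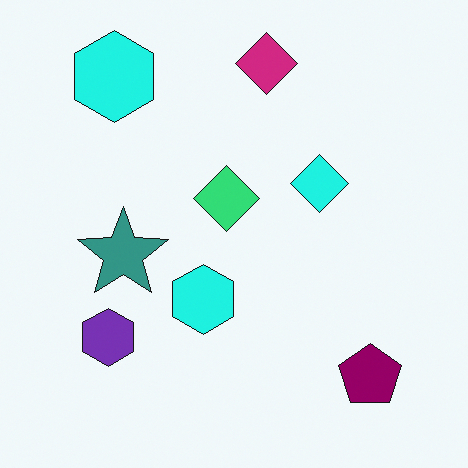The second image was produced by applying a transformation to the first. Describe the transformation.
This is the original image hue-shifted noticeably.

Every shape's color has rotated by the same amount around the hue wheel — a uniform hue shift.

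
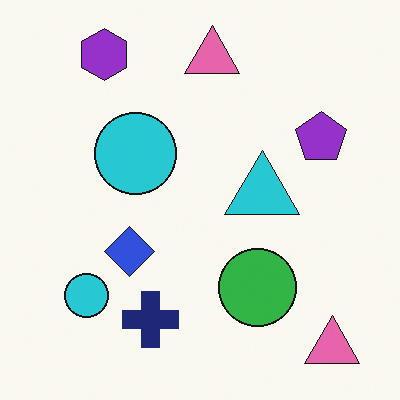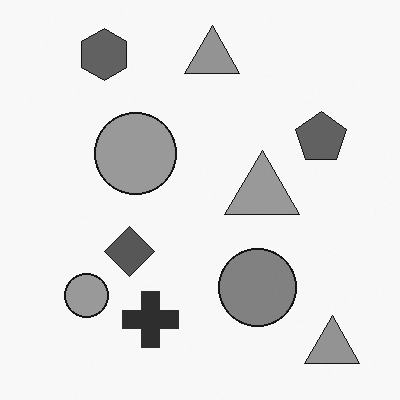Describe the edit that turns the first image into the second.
The image was converted to grayscale.

All color is removed — every shape is now a shade of grey.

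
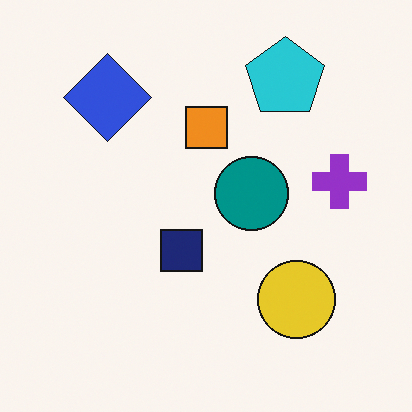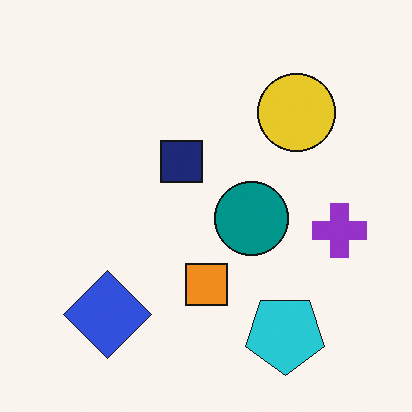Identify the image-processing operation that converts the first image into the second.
The image was flipped vertically (top ↔ bottom).

The cyan pentagon is in the top-right of the first image and the bottom-right of the second — shapes on opposite sides of the horizontal midline have swapped in a mirror flip.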